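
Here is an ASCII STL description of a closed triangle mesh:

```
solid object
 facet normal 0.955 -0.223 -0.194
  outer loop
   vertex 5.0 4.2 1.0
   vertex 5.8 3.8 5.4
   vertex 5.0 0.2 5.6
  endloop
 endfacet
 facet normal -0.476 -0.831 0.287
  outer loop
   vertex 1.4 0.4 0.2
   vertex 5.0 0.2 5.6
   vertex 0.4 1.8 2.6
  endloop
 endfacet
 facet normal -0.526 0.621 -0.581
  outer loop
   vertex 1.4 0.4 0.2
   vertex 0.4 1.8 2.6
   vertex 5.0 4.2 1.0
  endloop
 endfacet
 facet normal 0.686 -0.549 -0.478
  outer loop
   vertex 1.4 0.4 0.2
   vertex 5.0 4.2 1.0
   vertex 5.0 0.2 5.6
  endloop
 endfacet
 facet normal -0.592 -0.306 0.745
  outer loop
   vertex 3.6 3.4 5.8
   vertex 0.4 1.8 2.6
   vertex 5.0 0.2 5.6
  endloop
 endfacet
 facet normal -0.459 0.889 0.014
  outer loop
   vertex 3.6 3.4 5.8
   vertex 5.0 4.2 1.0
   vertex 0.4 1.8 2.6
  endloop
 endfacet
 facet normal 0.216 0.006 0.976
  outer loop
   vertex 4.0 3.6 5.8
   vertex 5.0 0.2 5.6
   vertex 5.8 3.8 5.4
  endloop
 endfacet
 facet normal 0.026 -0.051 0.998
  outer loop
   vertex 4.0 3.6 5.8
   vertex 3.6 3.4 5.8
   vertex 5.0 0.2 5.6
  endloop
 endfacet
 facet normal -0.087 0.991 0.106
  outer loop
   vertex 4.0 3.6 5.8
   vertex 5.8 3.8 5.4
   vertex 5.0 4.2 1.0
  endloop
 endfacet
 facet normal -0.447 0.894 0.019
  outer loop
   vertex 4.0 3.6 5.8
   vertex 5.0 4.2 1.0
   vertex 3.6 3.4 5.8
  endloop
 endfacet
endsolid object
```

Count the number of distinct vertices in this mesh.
7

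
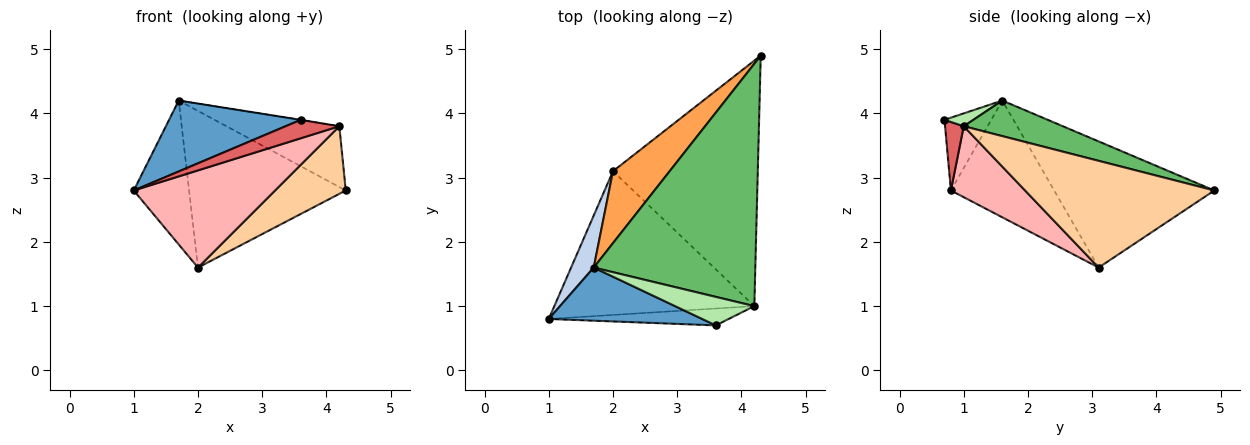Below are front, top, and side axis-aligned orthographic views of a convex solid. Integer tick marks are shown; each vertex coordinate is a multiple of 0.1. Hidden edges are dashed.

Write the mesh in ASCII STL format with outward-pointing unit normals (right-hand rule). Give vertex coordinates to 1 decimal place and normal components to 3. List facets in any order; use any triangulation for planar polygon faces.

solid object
 facet normal -0.274 -0.770 0.577
  outer loop
   vertex 1.7 1.6 4.2
   vertex 1.0 0.8 2.8
   vertex 3.6 0.7 3.9
  endloop
 endfacet
 facet normal -0.869 0.466 0.168
  outer loop
   vertex 2.0 3.1 1.6
   vertex 1.0 0.8 2.8
   vertex 1.7 1.6 4.2
  endloop
 endfacet
 facet normal -0.681 0.666 0.306
  outer loop
   vertex 2.0 3.1 1.6
   vertex 1.7 1.6 4.2
   vertex 4.3 4.9 2.8
  endloop
 endfacet
 facet normal 0.579 -0.216 -0.786
  outer loop
   vertex 4.2 1.0 3.8
   vertex 2.0 3.1 1.6
   vertex 4.3 4.9 2.8
  endloop
 endfacet
 facet normal 0.209 0.238 0.949
  outer loop
   vertex 4.2 1.0 3.8
   vertex 4.3 4.9 2.8
   vertex 1.7 1.6 4.2
  endloop
 endfacet
 facet normal 0.160 0.009 0.987
  outer loop
   vertex 4.2 1.0 3.8
   vertex 1.7 1.6 4.2
   vertex 3.6 0.7 3.9
  endloop
 endfacet
 facet normal 0.249 -0.715 -0.653
  outer loop
   vertex 4.2 1.0 3.8
   vertex 3.6 0.7 3.9
   vertex 1.0 0.8 2.8
  endloop
 endfacet
 facet normal 0.282 -0.537 -0.795
  outer loop
   vertex 4.2 1.0 3.8
   vertex 1.0 0.8 2.8
   vertex 2.0 3.1 1.6
  endloop
 endfacet
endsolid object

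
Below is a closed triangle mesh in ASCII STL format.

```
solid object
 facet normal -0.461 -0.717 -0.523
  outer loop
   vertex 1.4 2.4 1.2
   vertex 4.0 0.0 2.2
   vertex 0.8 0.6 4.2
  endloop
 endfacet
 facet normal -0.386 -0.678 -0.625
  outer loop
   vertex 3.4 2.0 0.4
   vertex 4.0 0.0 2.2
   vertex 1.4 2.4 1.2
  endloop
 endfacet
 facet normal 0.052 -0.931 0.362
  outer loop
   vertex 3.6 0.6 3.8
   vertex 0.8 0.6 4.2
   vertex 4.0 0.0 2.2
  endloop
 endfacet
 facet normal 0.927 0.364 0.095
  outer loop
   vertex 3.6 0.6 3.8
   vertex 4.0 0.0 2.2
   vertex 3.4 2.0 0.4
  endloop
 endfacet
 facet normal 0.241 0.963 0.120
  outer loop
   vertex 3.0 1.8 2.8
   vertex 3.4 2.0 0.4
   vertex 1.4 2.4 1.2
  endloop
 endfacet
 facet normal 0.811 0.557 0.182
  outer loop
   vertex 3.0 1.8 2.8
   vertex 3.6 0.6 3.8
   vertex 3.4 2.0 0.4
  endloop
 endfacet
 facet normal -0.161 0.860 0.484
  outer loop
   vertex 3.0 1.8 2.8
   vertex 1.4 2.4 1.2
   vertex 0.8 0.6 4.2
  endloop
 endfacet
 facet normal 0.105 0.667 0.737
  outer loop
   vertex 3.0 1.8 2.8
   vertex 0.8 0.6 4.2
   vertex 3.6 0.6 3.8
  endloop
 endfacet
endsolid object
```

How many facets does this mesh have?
8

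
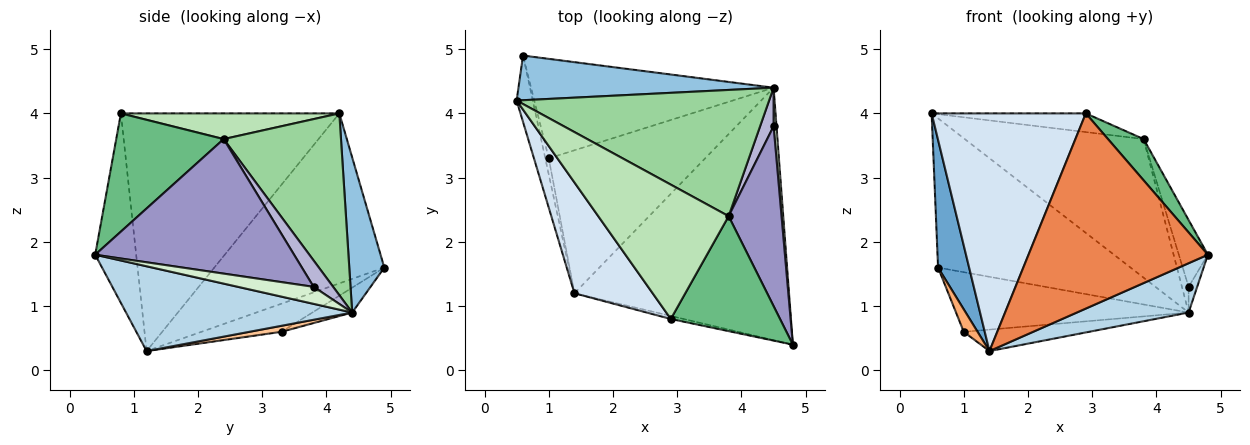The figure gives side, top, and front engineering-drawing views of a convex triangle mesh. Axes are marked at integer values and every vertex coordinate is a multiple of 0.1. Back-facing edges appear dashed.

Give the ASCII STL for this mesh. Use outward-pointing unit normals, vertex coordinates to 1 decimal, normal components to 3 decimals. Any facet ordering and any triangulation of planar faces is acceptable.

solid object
 facet normal -0.979 -0.179 -0.093
  outer loop
   vertex 0.6 4.9 1.6
   vertex 1.4 1.2 0.3
   vertex 0.5 4.2 4.0
  endloop
 endfacet
 facet normal 0.172 0.944 0.282
  outer loop
   vertex 4.5 4.4 0.9
   vertex 0.6 4.9 1.6
   vertex 0.5 4.2 4.0
  endloop
 endfacet
 facet normal 0.362 -0.179 -0.915
  outer loop
   vertex 4.5 4.4 0.9
   vertex 4.8 0.4 1.8
   vertex 1.4 1.2 0.3
  endloop
 endfacet
 facet normal -0.789 -0.557 0.260
  outer loop
   vertex 2.9 0.8 4.0
   vertex 0.5 4.2 4.0
   vertex 1.4 1.2 0.3
  endloop
 endfacet
 facet normal -0.223 -0.975 -0.015
  outer loop
   vertex 2.9 0.8 4.0
   vertex 1.4 1.2 0.3
   vertex 4.8 0.4 1.8
  endloop
 endfacet
 facet normal -0.978 -0.169 -0.121
  outer loop
   vertex 1.0 3.3 0.6
   vertex 1.4 1.2 0.3
   vertex 0.6 4.9 1.6
  endloop
 endfacet
 facet normal 0.038 0.148 -0.988
  outer loop
   vertex 1.0 3.3 0.6
   vertex 4.5 4.4 0.9
   vertex 1.4 1.2 0.3
  endloop
 endfacet
 facet normal -0.088 0.512 -0.854
  outer loop
   vertex 1.0 3.3 0.6
   vertex 0.6 4.9 1.6
   vertex 4.5 4.4 0.9
  endloop
 endfacet
 facet normal 0.714 -0.237 0.659
  outer loop
   vertex 3.8 2.4 3.6
   vertex 2.9 0.8 4.0
   vertex 4.8 0.4 1.8
  endloop
 endfacet
 facet normal 0.436 0.665 0.606
  outer loop
   vertex 3.8 2.4 3.6
   vertex 4.5 4.4 0.9
   vertex 0.5 4.2 4.0
  endloop
 endfacet
 facet normal 0.192 0.135 0.972
  outer loop
   vertex 3.8 2.4 3.6
   vertex 0.5 4.2 4.0
   vertex 2.9 0.8 4.0
  endloop
 endfacet
 facet normal 0.980 0.111 0.166
  outer loop
   vertex 4.5 3.8 1.3
   vertex 4.8 0.4 1.8
   vertex 4.5 4.4 0.9
  endloop
 endfacet
 facet normal 0.922 0.135 0.363
  outer loop
   vertex 4.5 3.8 1.3
   vertex 3.8 2.4 3.6
   vertex 4.8 0.4 1.8
  endloop
 endfacet
 facet normal 0.852 0.291 0.436
  outer loop
   vertex 4.5 3.8 1.3
   vertex 4.5 4.4 0.9
   vertex 3.8 2.4 3.6
  endloop
 endfacet
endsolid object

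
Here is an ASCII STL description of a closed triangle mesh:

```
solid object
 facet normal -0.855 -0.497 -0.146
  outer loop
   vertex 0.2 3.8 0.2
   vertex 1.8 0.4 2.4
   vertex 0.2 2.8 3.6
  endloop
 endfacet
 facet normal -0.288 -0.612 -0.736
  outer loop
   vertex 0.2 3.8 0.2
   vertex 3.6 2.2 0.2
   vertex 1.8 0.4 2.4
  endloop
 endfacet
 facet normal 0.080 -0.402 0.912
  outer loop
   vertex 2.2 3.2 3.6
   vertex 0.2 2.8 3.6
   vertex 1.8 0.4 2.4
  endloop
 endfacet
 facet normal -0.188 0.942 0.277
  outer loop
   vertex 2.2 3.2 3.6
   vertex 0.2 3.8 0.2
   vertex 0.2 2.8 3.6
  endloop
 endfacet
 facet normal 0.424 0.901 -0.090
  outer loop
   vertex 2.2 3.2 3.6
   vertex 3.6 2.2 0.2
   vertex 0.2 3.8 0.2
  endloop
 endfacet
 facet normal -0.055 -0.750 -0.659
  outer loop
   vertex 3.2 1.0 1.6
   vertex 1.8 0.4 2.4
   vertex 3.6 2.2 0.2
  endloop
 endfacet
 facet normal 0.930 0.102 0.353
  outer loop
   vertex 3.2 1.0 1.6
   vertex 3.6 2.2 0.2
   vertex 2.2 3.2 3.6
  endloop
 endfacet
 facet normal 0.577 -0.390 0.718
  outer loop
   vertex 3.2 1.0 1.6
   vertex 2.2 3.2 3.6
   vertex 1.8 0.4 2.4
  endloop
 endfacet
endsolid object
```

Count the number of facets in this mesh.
8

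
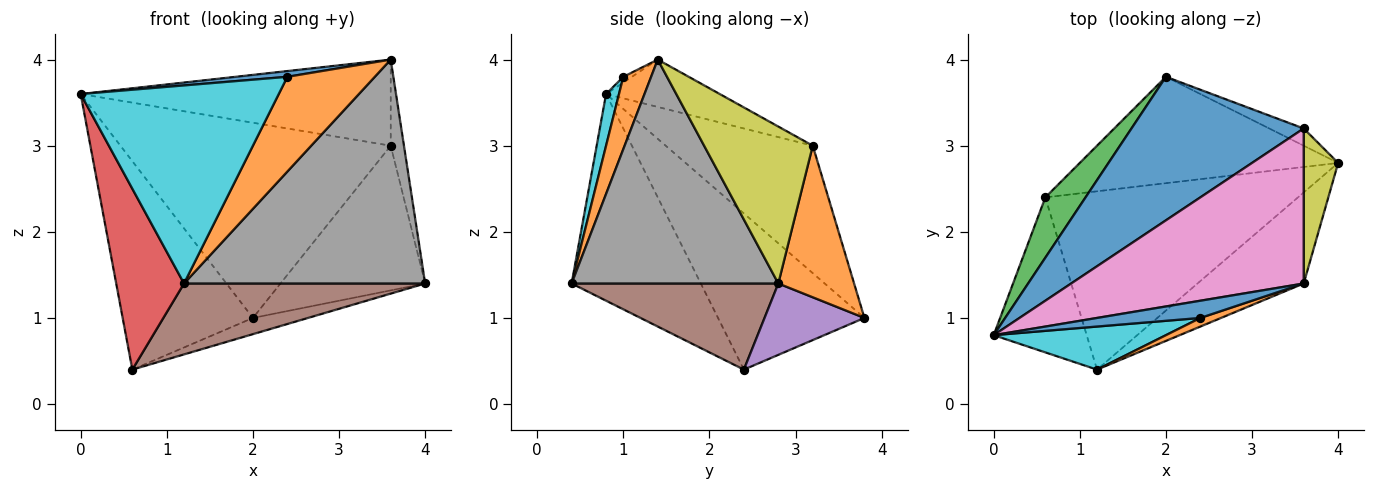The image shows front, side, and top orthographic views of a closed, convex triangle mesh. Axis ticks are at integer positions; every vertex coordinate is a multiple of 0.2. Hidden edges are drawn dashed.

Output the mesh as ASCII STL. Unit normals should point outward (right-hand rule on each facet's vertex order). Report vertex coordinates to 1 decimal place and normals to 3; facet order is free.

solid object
 facet normal -0.401 0.738 0.543
  outer loop
   vertex 3.6 3.2 3.0
   vertex 2.0 3.8 1.0
   vertex 0.0 0.8 3.6
  endloop
 endfacet
 facet normal 0.461 0.881 -0.105
  outer loop
   vertex 3.6 3.2 3.0
   vertex 4.0 2.8 1.4
   vertex 2.0 3.8 1.0
  endloop
 endfacet
 facet normal -0.734 0.653 0.189
  outer loop
   vertex 0.6 2.4 0.4
   vertex 0.0 0.8 3.6
   vertex 2.0 3.8 1.0
  endloop
 endfacet
 facet normal -0.823 -0.432 -0.370
  outer loop
   vertex 0.6 2.4 0.4
   vertex 1.2 0.4 1.4
   vertex 0.0 0.8 3.6
  endloop
 endfacet
 facet normal 0.263 0.145 -0.954
  outer loop
   vertex 0.6 2.4 0.4
   vertex 2.0 3.8 1.0
   vertex 4.0 2.8 1.4
  endloop
 endfacet
 facet normal 0.302 -0.352 -0.886
  outer loop
   vertex 0.6 2.4 0.4
   vertex 4.0 2.8 1.4
   vertex 1.2 0.4 1.4
  endloop
 endfacet
 facet normal -0.175 0.478 0.861
  outer loop
   vertex 3.6 1.4 4.0
   vertex 3.6 3.2 3.0
   vertex 0.0 0.8 3.6
  endloop
 endfacet
 facet normal 0.622 -0.725 -0.295
  outer loop
   vertex 3.6 1.4 4.0
   vertex 1.2 0.4 1.4
   vertex 4.0 2.8 1.4
  endloop
 endfacet
 facet normal 0.970 0.118 0.213
  outer loop
   vertex 3.6 1.4 4.0
   vertex 4.0 2.8 1.4
   vertex 3.6 3.2 3.0
  endloop
 endfacet
 facet normal 0.064 -0.975 0.212
  outer loop
   vertex 2.4 1.0 3.8
   vertex 0.0 0.8 3.6
   vertex 1.2 0.4 1.4
  endloop
 endfacet
 facet normal -0.053 -0.316 0.947
  outer loop
   vertex 2.4 1.0 3.8
   vertex 3.6 1.4 4.0
   vertex 0.0 0.8 3.6
  endloop
 endfacet
 facet normal 0.302 -0.949 0.086
  outer loop
   vertex 2.4 1.0 3.8
   vertex 1.2 0.4 1.4
   vertex 3.6 1.4 4.0
  endloop
 endfacet
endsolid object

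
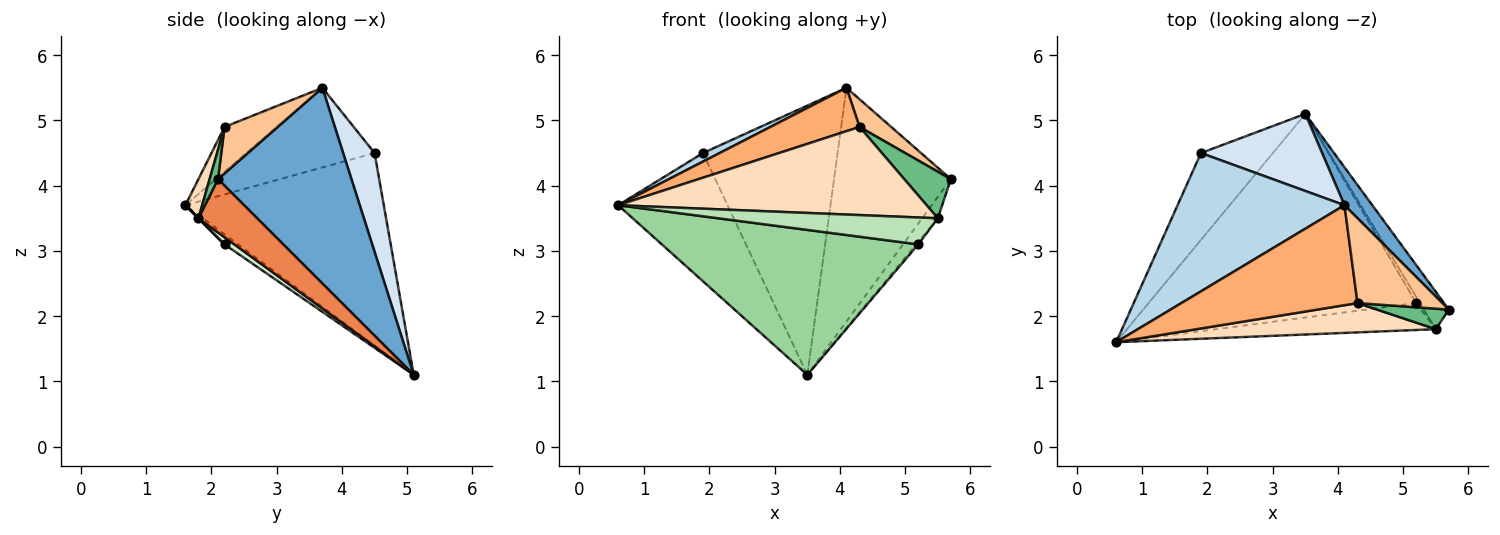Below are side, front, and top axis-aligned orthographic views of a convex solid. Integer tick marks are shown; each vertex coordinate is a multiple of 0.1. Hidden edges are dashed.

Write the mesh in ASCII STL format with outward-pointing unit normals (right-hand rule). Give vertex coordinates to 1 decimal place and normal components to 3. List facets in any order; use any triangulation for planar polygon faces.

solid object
 facet normal 0.748 0.655 0.106
  outer loop
   vertex 4.1 3.7 5.5
   vertex 5.7 2.1 4.1
   vertex 3.5 5.1 1.1
  endloop
 endfacet
 facet normal -0.832 0.459 -0.311
  outer loop
   vertex 1.9 4.5 4.5
   vertex 3.5 5.1 1.1
   vertex 0.6 1.6 3.7
  endloop
 endfacet
 facet normal -0.430 -0.056 0.901
  outer loop
   vertex 1.9 4.5 4.5
   vertex 0.6 1.6 3.7
   vertex 4.1 3.7 5.5
  endloop
 endfacet
 facet normal 0.219 0.938 0.269
  outer loop
   vertex 1.9 4.5 4.5
   vertex 4.1 3.7 5.5
   vertex 3.5 5.1 1.1
  endloop
 endfacet
 facet normal 0.881 0.235 -0.411
  outer loop
   vertex 5.5 1.8 3.5
   vertex 3.5 5.1 1.1
   vertex 5.7 2.1 4.1
  endloop
 endfacet
 facet normal -0.227 -0.388 0.893
  outer loop
   vertex 4.3 2.2 4.9
   vertex 4.1 3.7 5.5
   vertex 0.6 1.6 3.7
  endloop
 endfacet
 facet normal 0.462 -0.276 0.843
  outer loop
   vertex 4.3 2.2 4.9
   vertex 5.7 2.1 4.1
   vertex 4.1 3.7 5.5
  endloop
 endfacet
 facet normal 0.052 -0.948 0.315
  outer loop
   vertex 4.3 2.2 4.9
   vertex 0.6 1.6 3.7
   vertex 5.5 1.8 3.5
  endloop
 endfacet
 facet normal 0.163 -0.903 0.397
  outer loop
   vertex 4.3 2.2 4.9
   vertex 5.5 1.8 3.5
   vertex 5.7 2.1 4.1
  endloop
 endfacet
 facet normal -0.031 -0.580 -0.814
  outer loop
   vertex 5.2 2.2 3.1
   vertex 0.6 1.6 3.7
   vertex 3.5 5.1 1.1
  endloop
 endfacet
 facet normal 0.000 -0.707 -0.707
  outer loop
   vertex 5.2 2.2 3.1
   vertex 5.5 1.8 3.5
   vertex 0.6 1.6 3.7
  endloop
 endfacet
 facet normal 0.868 0.193 -0.458
  outer loop
   vertex 5.2 2.2 3.1
   vertex 3.5 5.1 1.1
   vertex 5.5 1.8 3.5
  endloop
 endfacet
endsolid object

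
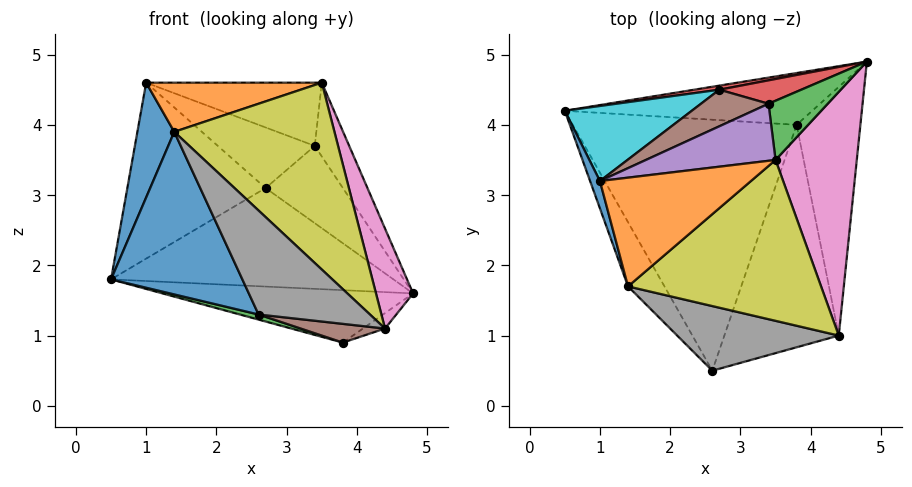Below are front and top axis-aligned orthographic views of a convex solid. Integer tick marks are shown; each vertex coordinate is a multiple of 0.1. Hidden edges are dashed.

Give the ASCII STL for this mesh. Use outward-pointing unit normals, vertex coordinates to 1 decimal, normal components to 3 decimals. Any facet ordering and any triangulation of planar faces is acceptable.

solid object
 facet normal -0.865 -0.466 -0.184
  outer loop
   vertex 1.4 1.7 3.9
   vertex 0.5 4.2 1.8
   vertex 2.6 0.5 1.3
  endloop
 endfacet
 facet normal -0.147 0.704 -0.695
  outer loop
   vertex 3.8 4.0 0.9
   vertex 0.5 4.2 1.8
   vertex 4.8 4.9 1.6
  endloop
 endfacet
 facet normal -0.264 -0.020 -0.964
  outer loop
   vertex 3.8 4.0 0.9
   vertex 2.6 0.5 1.3
   vertex 0.5 4.2 1.8
  endloop
 endfacet
 facet normal -0.159 0.986 0.041
  outer loop
   vertex 2.7 4.5 3.1
   vertex 4.8 4.9 1.6
   vertex 0.5 4.2 1.8
  endloop
 endfacet
 facet normal 0.541 0.052 -0.840
  outer loop
   vertex 4.4 1.0 1.1
   vertex 3.8 4.0 0.9
   vertex 4.8 4.9 1.6
  endloop
 endfacet
 facet normal -0.087 -0.084 -0.993
  outer loop
   vertex 4.4 1.0 1.1
   vertex 2.6 0.5 1.3
   vertex 3.8 4.0 0.9
  endloop
 endfacet
 facet normal 0.931 -0.139 0.338
  outer loop
   vertex 4.4 1.0 1.1
   vertex 4.8 4.9 1.6
   vertex 3.5 3.5 4.6
  endloop
 endfacet
 facet normal 0.283 -0.815 0.506
  outer loop
   vertex 4.4 1.0 1.1
   vertex 1.4 1.7 3.9
   vertex 2.6 0.5 1.3
  endloop
 endfacet
 facet normal 0.397 -0.696 0.599
  outer loop
   vertex 4.4 1.0 1.1
   vertex 3.5 3.5 4.6
   vertex 1.4 1.7 3.9
  endloop
 endfacet
 facet normal -0.336 0.866 0.369
  outer loop
   vertex 1.0 3.2 4.6
   vertex 2.7 4.5 3.1
   vertex 0.5 4.2 1.8
  endloop
 endfacet
 facet normal -0.956 -0.287 0.068
  outer loop
   vertex 1.0 3.2 4.6
   vertex 0.5 4.2 1.8
   vertex 1.4 1.7 3.9
  endloop
 endfacet
 facet normal 0.049 -0.412 0.910
  outer loop
   vertex 1.0 3.2 4.6
   vertex 1.4 1.7 3.9
   vertex 3.5 3.5 4.6
  endloop
 endfacet
 facet normal 0.517 0.667 0.536
  outer loop
   vertex 3.4 4.3 3.7
   vertex 3.5 3.5 4.6
   vertex 4.8 4.9 1.6
  endloop
 endfacet
 facet normal 0.025 0.957 0.290
  outer loop
   vertex 3.4 4.3 3.7
   vertex 4.8 4.9 1.6
   vertex 2.7 4.5 3.1
  endloop
 endfacet
 facet normal -0.089 0.740 0.667
  outer loop
   vertex 3.4 4.3 3.7
   vertex 1.0 3.2 4.6
   vertex 3.5 3.5 4.6
  endloop
 endfacet
 facet normal -0.195 0.840 0.507
  outer loop
   vertex 3.4 4.3 3.7
   vertex 2.7 4.5 3.1
   vertex 1.0 3.2 4.6
  endloop
 endfacet
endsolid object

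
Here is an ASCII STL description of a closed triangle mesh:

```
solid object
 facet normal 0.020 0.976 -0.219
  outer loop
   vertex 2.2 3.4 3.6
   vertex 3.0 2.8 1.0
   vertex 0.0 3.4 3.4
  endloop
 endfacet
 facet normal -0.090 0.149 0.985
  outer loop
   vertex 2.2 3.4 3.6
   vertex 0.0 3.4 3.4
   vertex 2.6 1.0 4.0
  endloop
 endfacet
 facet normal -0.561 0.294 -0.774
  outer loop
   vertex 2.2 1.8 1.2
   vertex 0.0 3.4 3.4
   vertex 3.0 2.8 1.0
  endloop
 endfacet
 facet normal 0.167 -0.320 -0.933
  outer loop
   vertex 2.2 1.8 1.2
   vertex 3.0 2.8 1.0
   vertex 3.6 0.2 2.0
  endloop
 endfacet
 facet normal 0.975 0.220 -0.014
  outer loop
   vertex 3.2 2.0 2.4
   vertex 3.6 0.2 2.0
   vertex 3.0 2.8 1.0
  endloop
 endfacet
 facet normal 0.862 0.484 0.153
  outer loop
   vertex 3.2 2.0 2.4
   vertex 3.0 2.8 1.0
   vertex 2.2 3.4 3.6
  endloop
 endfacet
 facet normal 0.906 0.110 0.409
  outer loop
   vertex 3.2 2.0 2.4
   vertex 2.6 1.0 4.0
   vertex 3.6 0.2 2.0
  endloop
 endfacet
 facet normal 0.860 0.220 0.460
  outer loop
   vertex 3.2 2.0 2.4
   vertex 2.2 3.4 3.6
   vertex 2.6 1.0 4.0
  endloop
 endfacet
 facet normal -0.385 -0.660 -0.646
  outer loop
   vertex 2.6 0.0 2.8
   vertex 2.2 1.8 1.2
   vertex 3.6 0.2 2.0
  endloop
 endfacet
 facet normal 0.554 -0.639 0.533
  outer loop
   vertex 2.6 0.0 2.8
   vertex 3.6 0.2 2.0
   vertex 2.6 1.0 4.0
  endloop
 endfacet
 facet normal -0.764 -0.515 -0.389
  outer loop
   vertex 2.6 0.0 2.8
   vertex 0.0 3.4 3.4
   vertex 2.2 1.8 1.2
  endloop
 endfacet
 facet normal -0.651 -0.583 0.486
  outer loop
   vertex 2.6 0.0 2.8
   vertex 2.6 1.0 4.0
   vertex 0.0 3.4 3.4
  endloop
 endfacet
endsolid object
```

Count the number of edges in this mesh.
18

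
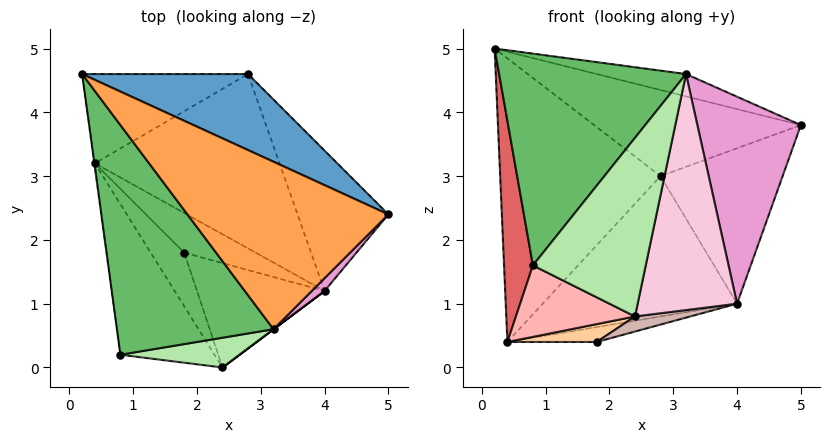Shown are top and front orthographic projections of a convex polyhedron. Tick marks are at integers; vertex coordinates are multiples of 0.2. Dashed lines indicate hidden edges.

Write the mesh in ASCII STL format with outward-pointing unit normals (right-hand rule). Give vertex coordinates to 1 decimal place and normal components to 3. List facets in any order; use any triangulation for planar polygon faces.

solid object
 facet normal 0.454 0.668 0.590
  outer loop
   vertex 2.8 4.6 3.0
   vertex 0.2 4.6 5.0
   vertex 5.0 2.4 3.8
  endloop
 endfacet
 facet normal -0.225 0.929 -0.293
  outer loop
   vertex 0.4 3.2 0.4
   vertex 0.2 4.6 5.0
   vertex 2.8 4.6 3.0
  endloop
 endfacet
 facet normal 0.295 0.126 0.947
  outer loop
   vertex 3.2 0.6 4.6
   vertex 5.0 2.4 3.8
   vertex 0.2 4.6 5.0
  endloop
 endfacet
 facet normal -0.302 -0.302 -0.905
  outer loop
   vertex 1.8 1.8 0.4
   vertex 2.4 0.0 0.8
   vertex 0.4 3.2 0.4
  endloop
 endfacet
 facet normal -0.627 -0.528 0.572
  outer loop
   vertex 0.8 0.2 1.6
   vertex 3.2 0.6 4.6
   vertex 0.2 4.6 5.0
  endloop
 endfacet
 facet normal -0.041 -0.986 0.164
  outer loop
   vertex 0.8 0.2 1.6
   vertex 2.4 0.0 0.8
   vertex 3.2 0.6 4.6
  endloop
 endfacet
 facet normal -0.991 -0.133 -0.003
  outer loop
   vertex 0.8 0.2 1.6
   vertex 0.2 4.6 5.0
   vertex 0.4 3.2 0.4
  endloop
 endfacet
 facet normal -0.451 -0.383 -0.806
  outer loop
   vertex 0.8 0.2 1.6
   vertex 0.4 3.2 0.4
   vertex 2.4 0.0 0.8
  endloop
 endfacet
 facet normal 0.431 0.566 -0.703
  outer loop
   vertex 4.0 1.2 1.0
   vertex 0.4 3.2 0.4
   vertex 2.8 4.6 3.0
  endloop
 endfacet
 facet normal 0.331 0.331 -0.883
  outer loop
   vertex 4.0 1.2 1.0
   vertex 1.8 1.8 0.4
   vertex 0.4 3.2 0.4
  endloop
 endfacet
 facet normal 0.702 0.529 -0.477
  outer loop
   vertex 4.0 1.2 1.0
   vertex 2.8 4.6 3.0
   vertex 5.0 2.4 3.8
  endloop
 endfacet
 facet normal 0.225 -0.139 -0.964
  outer loop
   vertex 4.0 1.2 1.0
   vertex 2.4 0.0 0.8
   vertex 1.8 1.8 0.4
  endloop
 endfacet
 facet normal 0.716 -0.697 0.043
  outer loop
   vertex 4.0 1.2 1.0
   vertex 5.0 2.4 3.8
   vertex 3.2 0.6 4.6
  endloop
 endfacet
 facet normal 0.600 -0.800 0.000
  outer loop
   vertex 4.0 1.2 1.0
   vertex 3.2 0.6 4.6
   vertex 2.4 0.0 0.8
  endloop
 endfacet
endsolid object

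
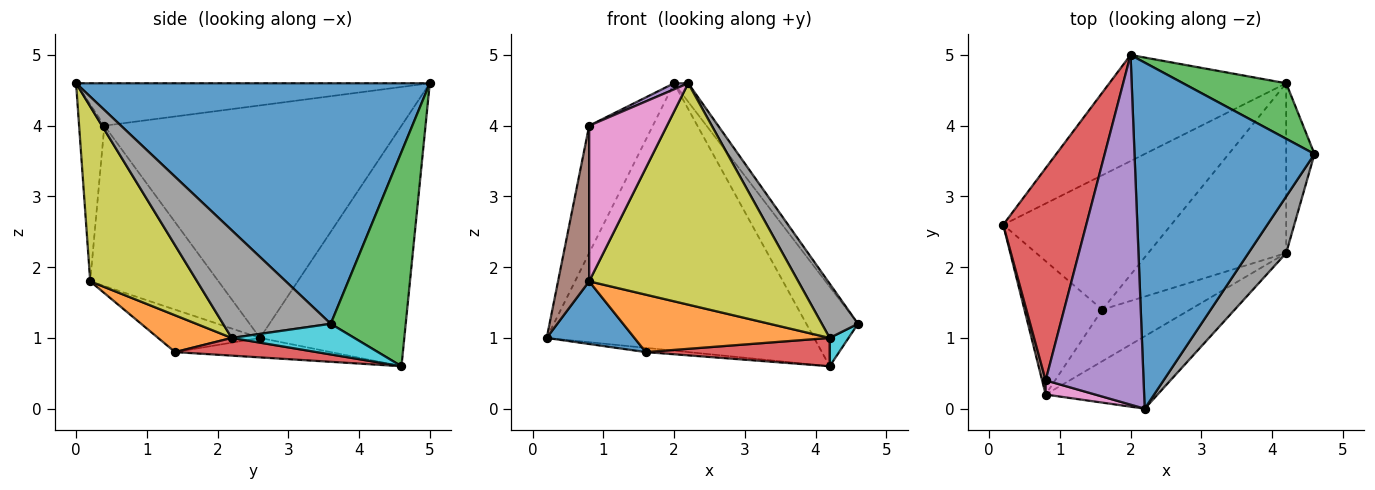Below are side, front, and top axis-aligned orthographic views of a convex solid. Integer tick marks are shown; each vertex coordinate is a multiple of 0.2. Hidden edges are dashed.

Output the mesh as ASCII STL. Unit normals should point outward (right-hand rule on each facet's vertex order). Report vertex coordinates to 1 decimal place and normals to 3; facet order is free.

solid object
 facet normal 0.800 0.032 0.599
  outer loop
   vertex 2.0 5.0 4.6
   vertex 2.2 0.0 4.6
   vertex 4.6 3.6 1.2
  endloop
 endfacet
 facet normal -0.448 0.831 -0.330
  outer loop
   vertex 4.2 4.6 0.6
   vertex 0.2 2.6 1.0
   vertex 2.0 5.0 4.6
  endloop
 endfacet
 facet normal 0.766 0.527 0.368
  outer loop
   vertex 4.2 4.6 0.6
   vertex 2.0 5.0 4.6
   vertex 4.6 3.6 1.2
  endloop
 endfacet
 facet normal -0.923 0.198 0.330
  outer loop
   vertex 0.8 0.4 4.0
   vertex 2.0 5.0 4.6
   vertex 0.2 2.6 1.0
  endloop
 endfacet
 facet normal -0.398 -0.016 0.917
  outer loop
   vertex 0.8 0.4 4.0
   vertex 2.2 0.0 4.6
   vertex 2.0 5.0 4.6
  endloop
 endfacet
 facet normal -0.972 -0.236 0.021
  outer loop
   vertex 0.8 0.4 4.0
   vertex 0.2 2.6 1.0
   vertex 0.8 0.2 1.8
  endloop
 endfacet
 facet normal -0.308 -0.948 0.086
  outer loop
   vertex 0.8 0.4 4.0
   vertex 0.8 0.2 1.8
   vertex 2.2 0.0 4.6
  endloop
 endfacet
 facet normal 0.900 -0.302 0.315
  outer loop
   vertex 4.2 2.2 1.0
   vertex 4.6 3.6 1.2
   vertex 2.2 0.0 4.6
  endloop
 endfacet
 facet normal 0.437 -0.855 -0.280
  outer loop
   vertex 4.2 2.2 1.0
   vertex 2.2 0.0 4.6
   vertex 0.8 0.2 1.8
  endloop
 endfacet
 facet normal 0.730 -0.112 -0.674
  outer loop
   vertex 4.2 2.2 1.0
   vertex 4.2 4.6 0.6
   vertex 4.6 3.6 1.2
  endloop
 endfacet
 facet normal -0.443 -0.381 -0.812
  outer loop
   vertex 1.6 1.4 0.8
   vertex 0.8 0.2 1.8
   vertex 0.2 2.6 1.0
  endloop
 endfacet
 facet normal 0.270 -0.716 -0.644
  outer loop
   vertex 1.6 1.4 0.8
   vertex 4.2 2.2 1.0
   vertex 0.8 0.2 1.8
  endloop
 endfacet
 facet normal -0.115 0.031 -0.993
  outer loop
   vertex 1.6 1.4 0.8
   vertex 0.2 2.6 1.0
   vertex 4.2 4.6 0.6
  endloop
 endfacet
 facet normal 0.125 -0.163 -0.979
  outer loop
   vertex 1.6 1.4 0.8
   vertex 4.2 4.6 0.6
   vertex 4.2 2.2 1.0
  endloop
 endfacet
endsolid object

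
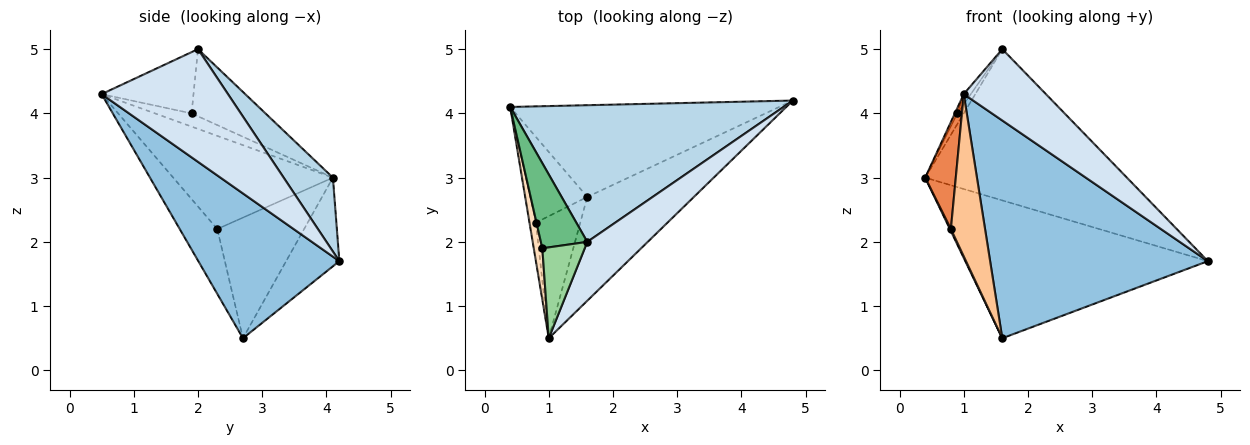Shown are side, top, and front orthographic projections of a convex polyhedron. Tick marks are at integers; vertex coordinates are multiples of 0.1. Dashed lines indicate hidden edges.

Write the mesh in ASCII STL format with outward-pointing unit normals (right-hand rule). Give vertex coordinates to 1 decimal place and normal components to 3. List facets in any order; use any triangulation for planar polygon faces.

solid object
 facet normal -0.180 0.819 -0.545
  outer loop
   vertex 1.6 2.7 0.5
   vertex 0.4 4.1 3.0
   vertex 4.8 4.2 1.7
  endloop
 endfacet
 facet normal 0.505 -0.779 -0.372
  outer loop
   vertex 1.6 2.7 0.5
   vertex 4.8 4.2 1.7
   vertex 1.0 0.5 4.3
  endloop
 endfacet
 facet normal 0.178 0.730 0.660
  outer loop
   vertex 1.6 2.0 5.0
   vertex 4.8 4.2 1.7
   vertex 0.4 4.1 3.0
  endloop
 endfacet
 facet normal 0.765 -0.497 0.410
  outer loop
   vertex 1.6 2.0 5.0
   vertex 1.0 0.5 4.3
   vertex 4.8 4.2 1.7
  endloop
 endfacet
 facet normal -0.980 -0.188 -0.068
  outer loop
   vertex 0.8 2.3 2.2
   vertex 1.0 0.5 4.3
   vertex 0.4 4.1 3.0
  endloop
 endfacet
 facet normal -0.904 -0.011 -0.428
  outer loop
   vertex 0.8 2.3 2.2
   vertex 0.4 4.1 3.0
   vertex 1.6 2.7 0.5
  endloop
 endfacet
 facet normal -0.660 -0.600 -0.452
  outer loop
   vertex 0.8 2.3 2.2
   vertex 1.6 2.7 0.5
   vertex 1.0 0.5 4.3
  endloop
 endfacet
 facet normal -0.838 0.057 0.543
  outer loop
   vertex 0.9 1.9 4.0
   vertex 0.4 4.1 3.0
   vertex 1.0 0.5 4.3
  endloop
 endfacet
 facet normal -0.820 0.071 0.567
  outer loop
   vertex 0.9 1.9 4.0
   vertex 1.6 2.0 5.0
   vertex 0.4 4.1 3.0
  endloop
 endfacet
 facet normal -0.821 0.063 0.568
  outer loop
   vertex 0.9 1.9 4.0
   vertex 1.0 0.5 4.3
   vertex 1.6 2.0 5.0
  endloop
 endfacet
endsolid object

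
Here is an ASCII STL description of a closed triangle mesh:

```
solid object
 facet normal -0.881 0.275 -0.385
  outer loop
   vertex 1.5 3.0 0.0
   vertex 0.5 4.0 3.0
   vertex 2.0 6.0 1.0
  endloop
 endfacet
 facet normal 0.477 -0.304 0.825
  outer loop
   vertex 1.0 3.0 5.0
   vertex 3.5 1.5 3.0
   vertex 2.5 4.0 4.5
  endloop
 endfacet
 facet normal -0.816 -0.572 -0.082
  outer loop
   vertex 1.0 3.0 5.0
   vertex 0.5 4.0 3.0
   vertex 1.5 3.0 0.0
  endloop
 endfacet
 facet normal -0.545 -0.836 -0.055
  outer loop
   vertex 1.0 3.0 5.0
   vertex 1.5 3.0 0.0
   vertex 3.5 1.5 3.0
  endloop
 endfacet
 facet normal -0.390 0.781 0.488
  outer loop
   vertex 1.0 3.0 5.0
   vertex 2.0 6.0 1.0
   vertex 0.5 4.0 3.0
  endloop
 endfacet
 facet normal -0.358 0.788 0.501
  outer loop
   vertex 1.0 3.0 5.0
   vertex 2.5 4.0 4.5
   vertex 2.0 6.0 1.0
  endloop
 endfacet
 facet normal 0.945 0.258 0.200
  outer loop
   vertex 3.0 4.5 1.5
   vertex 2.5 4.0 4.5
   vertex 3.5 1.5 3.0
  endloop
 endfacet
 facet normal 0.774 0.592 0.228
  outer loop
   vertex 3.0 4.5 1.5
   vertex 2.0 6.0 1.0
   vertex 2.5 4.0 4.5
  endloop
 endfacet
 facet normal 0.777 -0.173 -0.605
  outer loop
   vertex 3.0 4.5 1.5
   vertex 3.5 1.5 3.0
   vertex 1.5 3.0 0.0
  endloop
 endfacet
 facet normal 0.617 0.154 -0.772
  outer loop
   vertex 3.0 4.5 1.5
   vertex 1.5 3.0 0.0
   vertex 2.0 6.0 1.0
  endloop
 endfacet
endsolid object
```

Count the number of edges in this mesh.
15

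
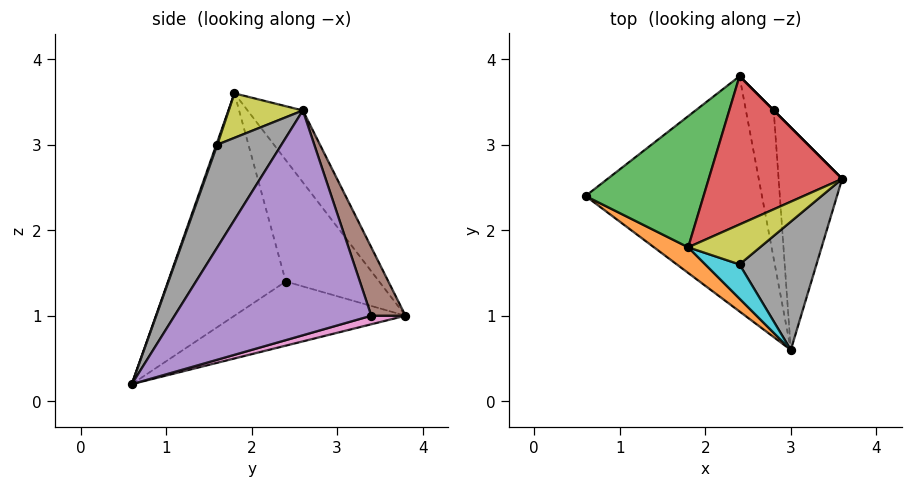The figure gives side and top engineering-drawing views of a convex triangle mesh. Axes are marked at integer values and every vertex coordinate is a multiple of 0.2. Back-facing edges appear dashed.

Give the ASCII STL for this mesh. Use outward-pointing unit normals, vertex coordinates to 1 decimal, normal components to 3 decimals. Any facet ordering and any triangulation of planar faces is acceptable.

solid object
 facet normal -0.337 0.168 -0.926
  outer loop
   vertex 2.4 3.8 1.0
   vertex 3.0 0.6 0.2
   vertex 0.6 2.4 1.4
  endloop
 endfacet
 facet normal -0.569 -0.817 0.088
  outer loop
   vertex 1.8 1.8 3.6
   vertex 0.6 2.4 1.4
   vertex 3.0 0.6 0.2
  endloop
 endfacet
 facet normal -0.477 0.746 0.464
  outer loop
   vertex 1.8 1.8 3.6
   vertex 2.4 3.8 1.0
   vertex 0.6 2.4 1.4
  endloop
 endfacet
 facet normal -0.291 0.790 0.540
  outer loop
   vertex 1.8 1.8 3.6
   vertex 3.6 2.6 3.4
   vertex 2.4 3.8 1.0
  endloop
 endfacet
 facet normal 0.952 0.145 -0.269
  outer loop
   vertex 2.8 3.4 1.0
   vertex 3.6 2.6 3.4
   vertex 3.0 0.6 0.2
  endloop
 endfacet
 facet normal 0.707 0.707 0.000
  outer loop
   vertex 2.8 3.4 1.0
   vertex 2.4 3.8 1.0
   vertex 3.6 2.6 3.4
  endloop
 endfacet
 facet normal 0.282 0.282 -0.917
  outer loop
   vertex 2.8 3.4 1.0
   vertex 3.0 0.6 0.2
   vertex 2.4 3.8 1.0
  endloop
 endfacet
 facet normal 0.512 -0.768 0.384
  outer loop
   vertex 2.4 1.6 3.0
   vertex 3.0 0.6 0.2
   vertex 3.6 2.6 3.4
  endloop
 endfacet
 facet normal 0.377 -0.697 0.610
  outer loop
   vertex 2.4 1.6 3.0
   vertex 3.6 2.6 3.4
   vertex 1.8 1.8 3.6
  endloop
 endfacet
 facet normal 0.028 -0.939 0.342
  outer loop
   vertex 2.4 1.6 3.0
   vertex 1.8 1.8 3.6
   vertex 3.0 0.6 0.2
  endloop
 endfacet
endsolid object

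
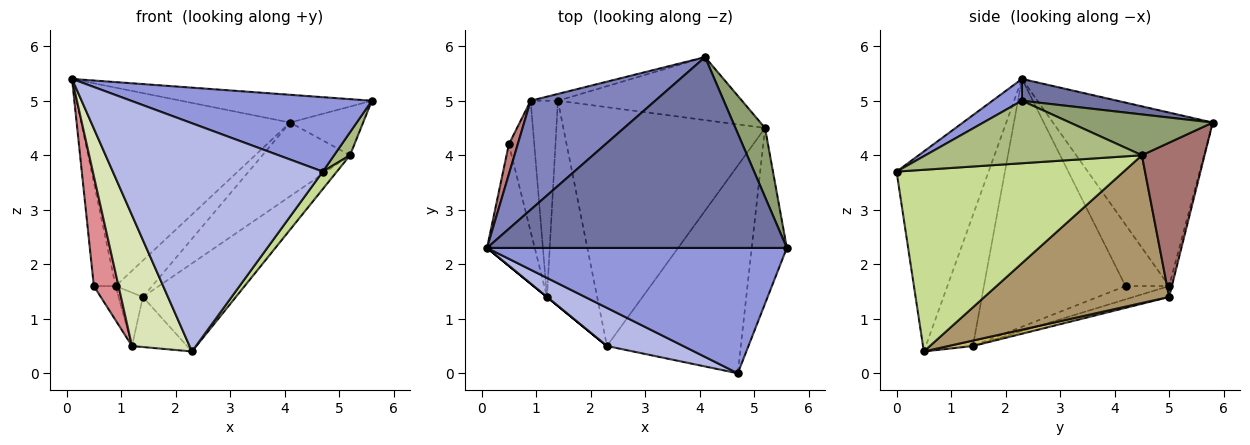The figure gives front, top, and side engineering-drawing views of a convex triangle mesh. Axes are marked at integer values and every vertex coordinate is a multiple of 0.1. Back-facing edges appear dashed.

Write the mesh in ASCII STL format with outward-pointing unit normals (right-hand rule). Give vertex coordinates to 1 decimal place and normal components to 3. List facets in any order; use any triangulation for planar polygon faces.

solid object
 facet normal 0.072 0.144 0.987
  outer loop
   vertex 4.1 5.8 4.6
   vertex 0.1 2.3 5.4
   vertex 5.6 2.3 5.0
  endloop
 endfacet
 facet normal -0.557 0.728 0.400
  outer loop
   vertex 0.9 5.0 1.6
   vertex 0.1 2.3 5.4
   vertex 4.1 5.8 4.6
  endloop
 endfacet
 facet normal 0.062 -0.509 0.858
  outer loop
   vertex 4.7 0.0 3.7
   vertex 5.6 2.3 5.0
   vertex 0.1 2.3 5.4
  endloop
 endfacet
 facet normal -0.397 -0.905 0.151
  outer loop
   vertex 4.7 0.0 3.7
   vertex 0.1 2.3 5.4
   vertex 2.3 0.5 0.4
  endloop
 endfacet
 facet normal 0.748 0.383 0.542
  outer loop
   vertex 5.2 4.5 4.0
   vertex 4.1 5.8 4.6
   vertex 5.6 2.3 5.0
  endloop
 endfacet
 facet normal 0.870 -0.064 -0.489
  outer loop
   vertex 5.2 4.5 4.0
   vertex 5.6 2.3 5.0
   vertex 4.7 0.0 3.7
  endloop
 endfacet
 facet normal 0.804 -0.050 -0.592
  outer loop
   vertex 5.2 4.5 4.0
   vertex 4.7 0.0 3.7
   vertex 2.3 0.5 0.4
  endloop
 endfacet
 facet normal -0.633 -0.774 0.000
  outer loop
   vertex 1.2 1.4 0.5
   vertex 2.3 0.5 0.4
   vertex 0.1 2.3 5.4
  endloop
 endfacet
 facet normal 0.567 0.285 -0.773
  outer loop
   vertex 1.4 5.0 1.4
   vertex 5.2 4.5 4.0
   vertex 2.3 0.5 0.4
  endloop
 endfacet
 facet normal 0.105 0.236 -0.966
  outer loop
   vertex 1.4 5.0 1.4
   vertex 2.3 0.5 0.4
   vertex 1.2 1.4 0.5
  endloop
 endfacet
 facet normal -0.360 0.245 -0.900
  outer loop
   vertex 1.4 5.0 1.4
   vertex 1.2 1.4 0.5
   vertex 0.9 5.0 1.6
  endloop
 endfacet
 facet normal -0.073 0.980 -0.183
  outer loop
   vertex 1.4 5.0 1.4
   vertex 0.9 5.0 1.6
   vertex 4.1 5.8 4.6
  endloop
 endfacet
 facet normal 0.478 0.668 -0.570
  outer loop
   vertex 1.4 5.0 1.4
   vertex 4.1 5.8 4.6
   vertex 5.2 4.5 4.0
  endloop
 endfacet
 facet normal -0.887 0.444 0.128
  outer loop
   vertex 0.5 4.2 1.6
   vertex 0.1 2.3 5.4
   vertex 0.9 5.0 1.6
  endloop
 endfacet
 facet normal -0.968 -0.169 -0.186
  outer loop
   vertex 0.5 4.2 1.6
   vertex 1.2 1.4 0.5
   vertex 0.1 2.3 5.4
  endloop
 endfacet
 facet normal -0.452 0.226 -0.863
  outer loop
   vertex 0.5 4.2 1.6
   vertex 0.9 5.0 1.6
   vertex 1.2 1.4 0.5
  endloop
 endfacet
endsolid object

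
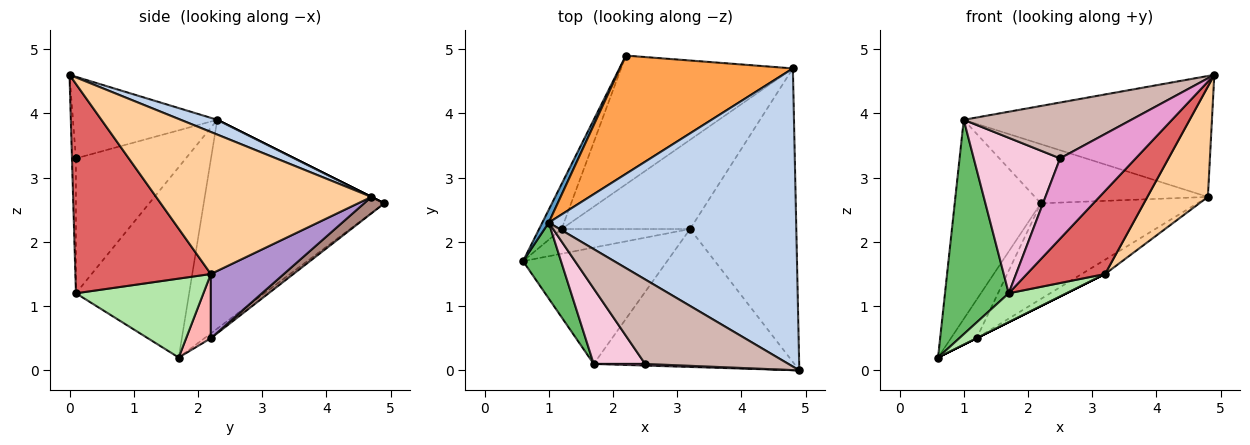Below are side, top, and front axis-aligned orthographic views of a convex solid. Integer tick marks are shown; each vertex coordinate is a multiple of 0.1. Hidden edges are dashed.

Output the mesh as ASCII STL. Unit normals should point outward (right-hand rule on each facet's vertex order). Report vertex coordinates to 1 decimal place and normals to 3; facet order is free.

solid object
 facet normal -0.902 0.430 0.028
  outer loop
   vertex 1.0 2.3 3.9
   vertex 2.2 4.9 2.6
   vertex 0.6 1.7 0.2
  endloop
 endfacet
 facet normal 0.055 0.375 0.925
  outer loop
   vertex 1.0 2.3 3.9
   vertex 4.9 0.0 4.6
   vertex 4.8 4.7 2.7
  endloop
 endfacet
 facet normal 0.000 0.447 0.894
  outer loop
   vertex 1.0 2.3 3.9
   vertex 4.8 4.7 2.7
   vertex 2.2 4.9 2.6
  endloop
 endfacet
 facet normal 0.781 -0.220 -0.584
  outer loop
   vertex 3.2 2.2 1.5
   vertex 4.8 4.7 2.7
   vertex 4.9 0.0 4.6
  endloop
 endfacet
 facet normal -0.859 -0.483 0.171
  outer loop
   vertex 1.7 0.1 1.2
   vertex 1.0 2.3 3.9
   vertex 0.6 1.7 0.2
  endloop
 endfacet
 facet normal 0.469 -0.213 -0.857
  outer loop
   vertex 1.7 0.1 1.2
   vertex 0.6 1.7 0.2
   vertex 3.2 2.2 1.5
  endloop
 endfacet
 facet normal 0.666 -0.385 -0.639
  outer loop
   vertex 1.7 0.1 1.2
   vertex 3.2 2.2 1.5
   vertex 4.9 0.0 4.6
  endloop
 endfacet
 facet normal 0.447 0.000 -0.894
  outer loop
   vertex 1.2 2.2 0.5
   vertex 3.2 2.2 1.5
   vertex 0.6 1.7 0.2
  endloop
 endfacet
 facet normal 0.443 0.142 -0.885
  outer loop
   vertex 1.2 2.2 0.5
   vertex 4.8 4.7 2.7
   vertex 3.2 2.2 1.5
  endloop
 endfacet
 facet normal -0.161 0.642 -0.749
  outer loop
   vertex 1.2 2.2 0.5
   vertex 0.6 1.7 0.2
   vertex 2.2 4.9 2.6
  endloop
 endfacet
 facet normal 0.077 0.594 -0.801
  outer loop
   vertex 1.2 2.2 0.5
   vertex 2.2 4.9 2.6
   vertex 4.8 4.7 2.7
  endloop
 endfacet
 facet normal -0.429 -0.498 0.754
  outer loop
   vertex 2.5 0.1 3.3
   vertex 4.9 0.0 4.6
   vertex 1.0 2.3 3.9
  endloop
 endfacet
 facet normal -0.052 -0.998 0.020
  outer loop
   vertex 2.5 0.1 3.3
   vertex 1.7 0.1 1.2
   vertex 4.9 0.0 4.6
  endloop
 endfacet
 facet normal -0.753 -0.592 0.287
  outer loop
   vertex 2.5 0.1 3.3
   vertex 1.0 2.3 3.9
   vertex 1.7 0.1 1.2
  endloop
 endfacet
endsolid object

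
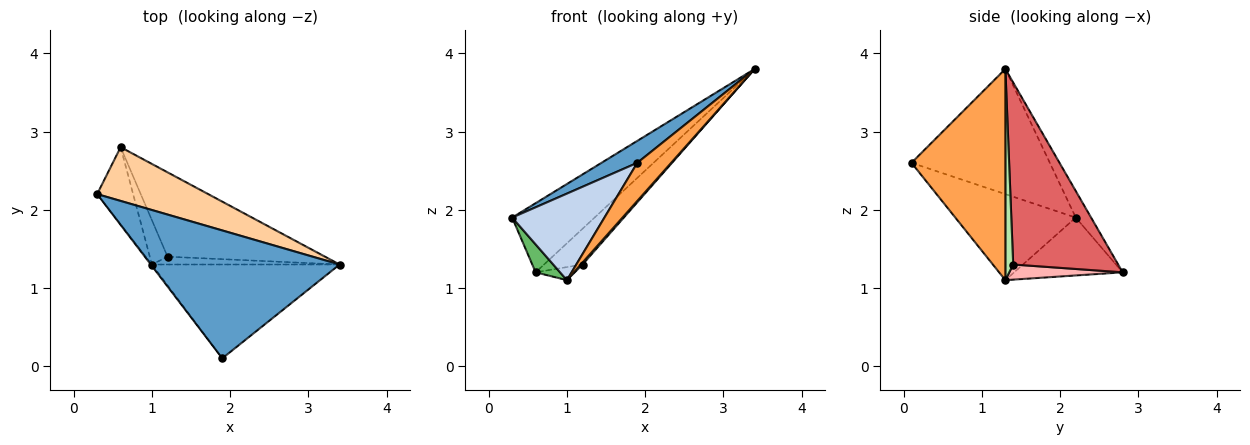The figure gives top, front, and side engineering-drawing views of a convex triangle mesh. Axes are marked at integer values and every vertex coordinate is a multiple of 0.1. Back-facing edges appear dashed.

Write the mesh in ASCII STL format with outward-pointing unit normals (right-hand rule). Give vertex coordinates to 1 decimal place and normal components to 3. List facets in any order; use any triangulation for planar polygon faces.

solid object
 facet normal -0.547 -0.142 0.825
  outer loop
   vertex 1.9 0.1 2.6
   vertex 3.4 1.3 3.8
   vertex 0.3 2.2 1.9
  endloop
 endfacet
 facet normal -0.794 -0.608 -0.010
  outer loop
   vertex 1.0 1.3 1.1
   vertex 1.9 0.1 2.6
   vertex 0.3 2.2 1.9
  endloop
 endfacet
 facet normal 0.722 -0.261 -0.641
  outer loop
   vertex 1.0 1.3 1.1
   vertex 3.4 1.3 3.8
   vertex 1.9 0.1 2.6
  endloop
 endfacet
 facet normal -0.145 0.781 0.607
  outer loop
   vertex 0.6 2.8 1.2
   vertex 0.3 2.2 1.9
   vertex 3.4 1.3 3.8
  endloop
 endfacet
 facet normal -0.834 -0.188 -0.519
  outer loop
   vertex 0.6 2.8 1.2
   vertex 1.0 1.3 1.1
   vertex 0.3 2.2 1.9
  endloop
 endfacet
 facet normal 0.737 -0.164 -0.655
  outer loop
   vertex 1.2 1.4 1.3
   vertex 3.4 1.3 3.8
   vertex 1.0 1.3 1.1
  endloop
 endfacet
 facet normal 0.729 0.267 -0.631
  outer loop
   vertex 1.2 1.4 1.3
   vertex 0.6 2.8 1.2
   vertex 3.4 1.3 3.8
  endloop
 endfacet
 facet normal 0.633 0.218 -0.742
  outer loop
   vertex 1.2 1.4 1.3
   vertex 1.0 1.3 1.1
   vertex 0.6 2.8 1.2
  endloop
 endfacet
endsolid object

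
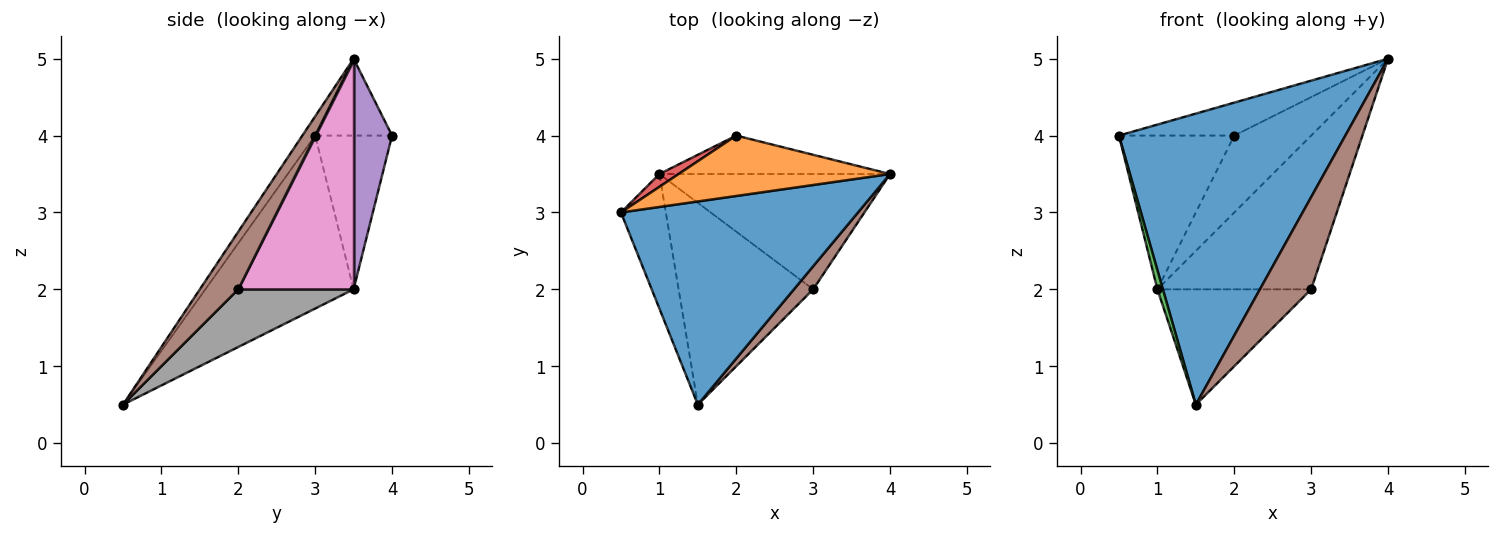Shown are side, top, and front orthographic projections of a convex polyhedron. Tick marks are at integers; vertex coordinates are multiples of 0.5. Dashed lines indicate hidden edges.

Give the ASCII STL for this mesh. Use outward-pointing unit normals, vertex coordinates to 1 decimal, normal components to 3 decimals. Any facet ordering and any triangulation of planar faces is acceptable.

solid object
 facet normal -0.046 -0.819 0.572
  outer loop
   vertex 1.5 0.5 0.5
   vertex 4.0 3.5 5.0
   vertex 0.5 3.0 4.0
  endloop
 endfacet
 facet normal -0.304 0.456 0.836
  outer loop
   vertex 2.0 4.0 4.0
   vertex 0.5 3.0 4.0
   vertex 4.0 3.5 5.0
  endloop
 endfacet
 facet normal -0.967 -0.036 -0.251
  outer loop
   vertex 1.0 3.5 2.0
   vertex 1.5 0.5 0.5
   vertex 0.5 3.0 4.0
  endloop
 endfacet
 facet normal -0.553 0.830 0.069
  outer loop
   vertex 1.0 3.5 2.0
   vertex 0.5 3.0 4.0
   vertex 2.0 4.0 4.0
  endloop
 endfacet
 facet normal 0.408 0.816 -0.408
  outer loop
   vertex 1.0 3.5 2.0
   vertex 2.0 4.0 4.0
   vertex 4.0 3.5 5.0
  endloop
 endfacet
 facet normal 0.588 -0.784 0.196
  outer loop
   vertex 3.0 2.0 2.0
   vertex 4.0 3.5 5.0
   vertex 1.5 0.5 0.5
  endloop
 endfacet
 facet normal 0.514 0.686 -0.514
  outer loop
   vertex 3.0 2.0 2.0
   vertex 1.0 3.5 2.0
   vertex 4.0 3.5 5.0
  endloop
 endfacet
 facet normal 0.349 0.465 -0.814
  outer loop
   vertex 3.0 2.0 2.0
   vertex 1.5 0.5 0.5
   vertex 1.0 3.5 2.0
  endloop
 endfacet
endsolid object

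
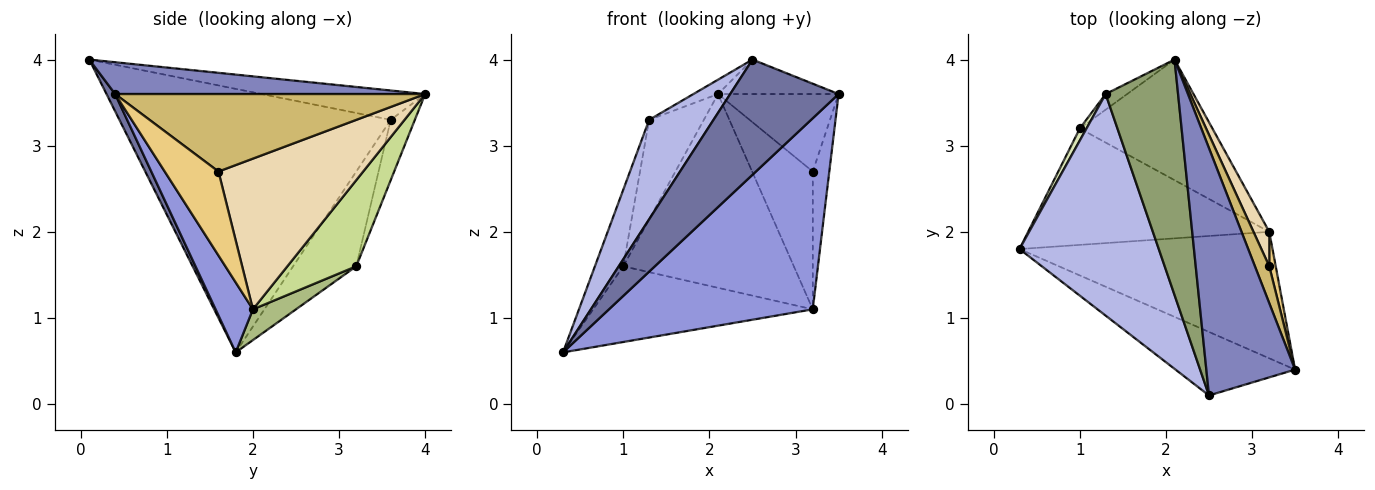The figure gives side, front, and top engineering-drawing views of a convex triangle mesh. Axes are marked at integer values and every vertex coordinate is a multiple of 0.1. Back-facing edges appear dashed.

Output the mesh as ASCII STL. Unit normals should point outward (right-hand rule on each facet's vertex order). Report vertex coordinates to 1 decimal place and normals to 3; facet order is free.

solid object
 facet normal 0.069 -0.874 -0.482
  outer loop
   vertex 2.5 0.1 4.0
   vertex 0.3 1.8 0.6
   vertex 3.5 0.4 3.6
  endloop
 endfacet
 facet normal 0.334 0.130 0.933
  outer loop
   vertex 2.5 0.1 4.0
   vertex 3.5 0.4 3.6
   vertex 2.1 4.0 3.6
  endloop
 endfacet
 facet normal 0.151 -0.824 -0.546
  outer loop
   vertex 3.2 2.0 1.1
   vertex 3.5 0.4 3.6
   vertex 0.3 1.8 0.6
  endloop
 endfacet
 facet normal -0.865 -0.205 0.457
  outer loop
   vertex 1.3 3.6 3.3
   vertex 0.3 1.8 0.6
   vertex 2.5 0.1 4.0
  endloop
 endfacet
 facet normal -0.375 0.056 0.925
  outer loop
   vertex 1.3 3.6 3.3
   vertex 2.5 0.1 4.0
   vertex 2.1 4.0 3.6
  endloop
 endfacet
 facet normal 0.106 0.542 -0.833
  outer loop
   vertex 1.0 3.2 1.6
   vertex 3.2 2.0 1.1
   vertex 0.3 1.8 0.6
  endloop
 endfacet
 facet normal 0.324 0.803 -0.500
  outer loop
   vertex 1.0 3.2 1.6
   vertex 2.1 4.0 3.6
   vertex 3.2 2.0 1.1
  endloop
 endfacet
 facet normal -0.910 0.409 0.064
  outer loop
   vertex 1.0 3.2 1.6
   vertex 0.3 1.8 0.6
   vertex 1.3 3.6 3.3
  endloop
 endfacet
 facet normal -0.399 0.906 -0.143
  outer loop
   vertex 1.0 3.2 1.6
   vertex 1.3 3.6 3.3
   vertex 2.1 4.0 3.6
  endloop
 endfacet
 facet normal 0.918 0.357 0.170
  outer loop
   vertex 3.2 1.6 2.7
   vertex 2.1 4.0 3.6
   vertex 3.5 0.4 3.6
  endloop
 endfacet
 facet normal 0.953 0.293 0.073
  outer loop
   vertex 3.2 1.6 2.7
   vertex 3.5 0.4 3.6
   vertex 3.2 2.0 1.1
  endloop
 endfacet
 facet normal 0.918 0.385 0.096
  outer loop
   vertex 3.2 1.6 2.7
   vertex 3.2 2.0 1.1
   vertex 2.1 4.0 3.6
  endloop
 endfacet
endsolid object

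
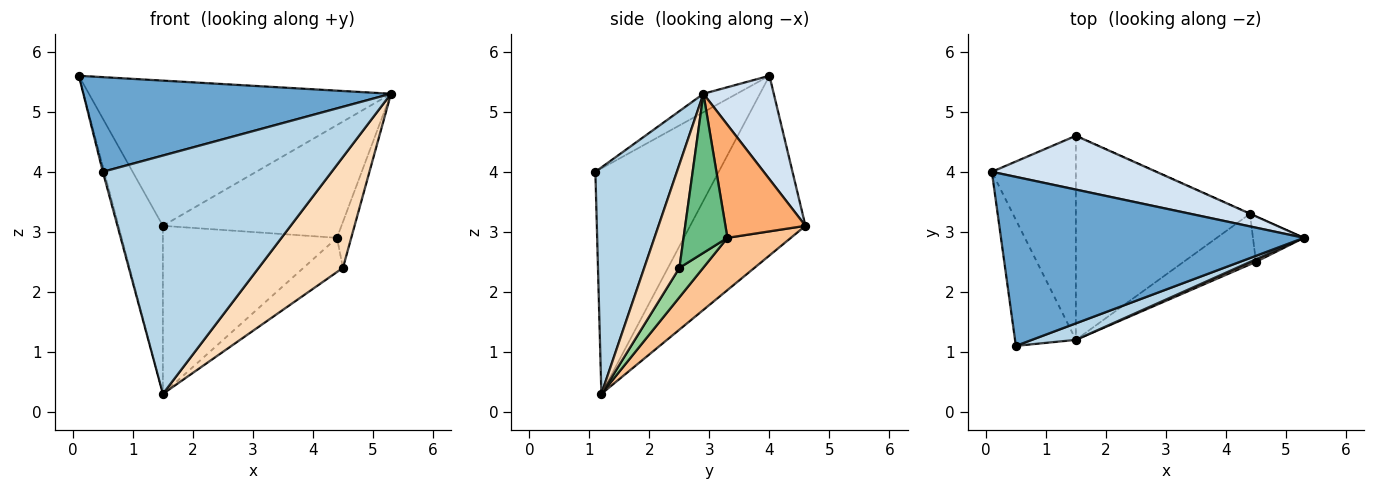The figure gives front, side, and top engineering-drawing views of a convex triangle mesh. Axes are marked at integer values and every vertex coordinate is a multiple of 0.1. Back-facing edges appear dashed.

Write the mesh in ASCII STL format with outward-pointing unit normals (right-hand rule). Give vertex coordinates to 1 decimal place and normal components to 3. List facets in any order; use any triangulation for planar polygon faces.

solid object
 facet normal -0.053 -0.488 0.871
  outer loop
   vertex 0.5 1.1 4.0
   vertex 5.3 2.9 5.3
   vertex 0.1 4.0 5.6
  endloop
 endfacet
 facet normal -0.965 0.011 -0.261
  outer loop
   vertex 1.5 1.2 0.3
   vertex 0.5 1.1 4.0
   vertex 0.1 4.0 5.6
  endloop
 endfacet
 facet normal 0.335 -0.940 0.065
  outer loop
   vertex 1.5 1.2 0.3
   vertex 5.3 2.9 5.3
   vertex 0.5 1.1 4.0
  endloop
 endfacet
 facet normal 0.213 0.916 0.339
  outer loop
   vertex 1.5 4.6 3.1
   vertex 0.1 4.0 5.6
   vertex 5.3 2.9 5.3
  endloop
 endfacet
 facet normal -0.855 0.329 -0.400
  outer loop
   vertex 1.5 4.6 3.1
   vertex 1.5 1.2 0.3
   vertex 0.1 4.0 5.6
  endloop
 endfacet
 facet normal 0.409 0.913 -0.001
  outer loop
   vertex 4.4 3.3 2.9
   vertex 1.5 4.6 3.1
   vertex 5.3 2.9 5.3
  endloop
 endfacet
 facet normal 0.226 0.619 -0.752
  outer loop
   vertex 4.4 3.3 2.9
   vertex 1.5 1.2 0.3
   vertex 1.5 4.6 3.1
  endloop
 endfacet
 facet normal 0.385 -0.923 0.021
  outer loop
   vertex 4.5 2.5 2.4
   vertex 5.3 2.9 5.3
   vertex 1.5 1.2 0.3
  endloop
 endfacet
 facet normal 0.910 0.296 -0.292
  outer loop
   vertex 4.5 2.5 2.4
   vertex 4.4 3.3 2.9
   vertex 5.3 2.9 5.3
  endloop
 endfacet
 facet normal 0.320 0.531 -0.785
  outer loop
   vertex 4.5 2.5 2.4
   vertex 1.5 1.2 0.3
   vertex 4.4 3.3 2.9
  endloop
 endfacet
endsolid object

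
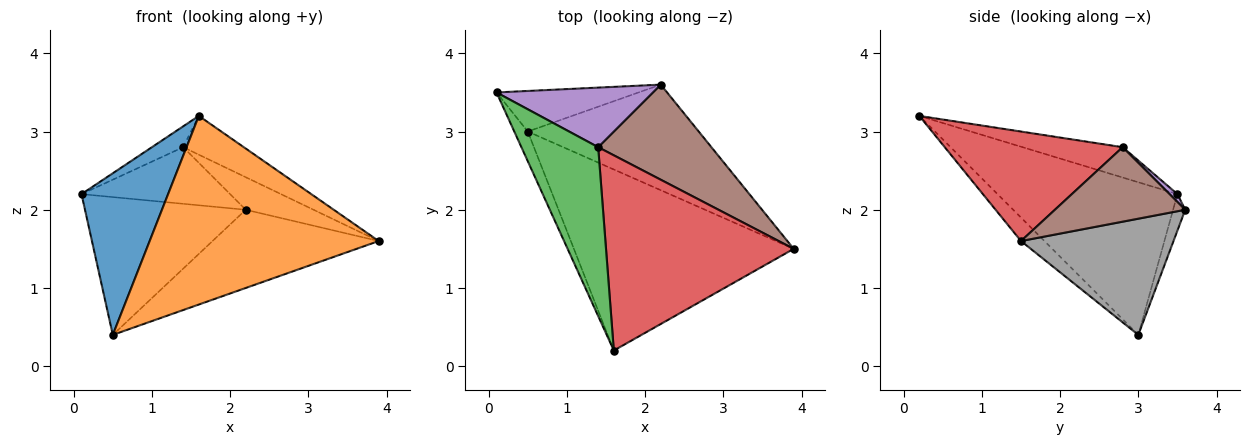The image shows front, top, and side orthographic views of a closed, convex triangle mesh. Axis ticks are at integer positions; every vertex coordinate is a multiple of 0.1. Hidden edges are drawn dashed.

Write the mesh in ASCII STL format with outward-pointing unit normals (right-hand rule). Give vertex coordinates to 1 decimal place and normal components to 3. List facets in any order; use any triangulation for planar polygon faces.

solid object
 facet normal -0.898 -0.432 -0.079
  outer loop
   vertex 0.5 3.0 0.4
   vertex 1.6 0.2 3.2
   vertex 0.1 3.5 2.2
  endloop
 endfacet
 facet normal -0.074 -0.720 -0.691
  outer loop
   vertex 0.5 3.0 0.4
   vertex 3.9 1.5 1.6
   vertex 1.6 0.2 3.2
  endloop
 endfacet
 facet normal -0.365 0.114 0.924
  outer loop
   vertex 1.4 2.8 2.8
   vertex 0.1 3.5 2.2
   vertex 1.6 0.2 3.2
  endloop
 endfacet
 facet normal 0.497 0.169 0.851
  outer loop
   vertex 1.4 2.8 2.8
   vertex 1.6 0.2 3.2
   vertex 3.9 1.5 1.6
  endloop
 endfacet
 facet normal 0.036 0.688 0.725
  outer loop
   vertex 2.2 3.6 2.0
   vertex 0.1 3.5 2.2
   vertex 1.4 2.8 2.8
  endloop
 endfacet
 facet normal 0.528 0.275 0.803
  outer loop
   vertex 2.2 3.6 2.0
   vertex 1.4 2.8 2.8
   vertex 3.9 1.5 1.6
  endloop
 endfacet
 facet normal -0.072 0.957 -0.282
  outer loop
   vertex 2.2 3.6 2.0
   vertex 0.5 3.0 0.4
   vertex 0.1 3.5 2.2
  endloop
 endfacet
 facet normal 0.479 0.522 -0.705
  outer loop
   vertex 2.2 3.6 2.0
   vertex 3.9 1.5 1.6
   vertex 0.5 3.0 0.4
  endloop
 endfacet
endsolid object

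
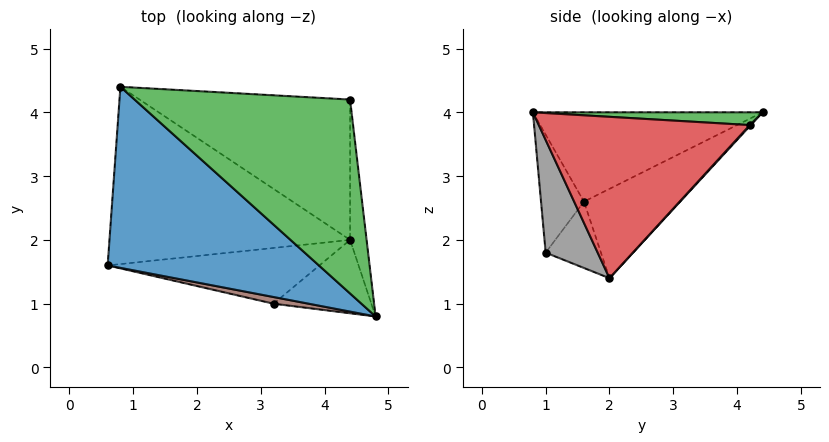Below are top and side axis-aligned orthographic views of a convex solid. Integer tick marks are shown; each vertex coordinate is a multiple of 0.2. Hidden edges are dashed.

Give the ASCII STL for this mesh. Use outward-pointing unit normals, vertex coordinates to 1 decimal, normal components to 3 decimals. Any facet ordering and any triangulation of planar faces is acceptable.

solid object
 facet normal -0.357 -0.397 0.845
  outer loop
   vertex 0.8 4.4 4.0
   vertex 0.6 1.6 2.6
   vertex 4.8 0.8 4.0
  endloop
 endfacet
 facet normal -0.312 0.443 -0.841
  outer loop
   vertex 4.4 2.0 1.4
   vertex 0.6 1.6 2.6
   vertex 0.8 4.4 4.0
  endloop
 endfacet
 facet normal 0.059 0.066 0.996
  outer loop
   vertex 4.4 4.2 3.8
   vertex 0.8 4.4 4.0
   vertex 4.8 0.8 4.0
  endloop
 endfacet
 facet normal 0.989 0.110 -0.101
  outer loop
   vertex 4.4 4.2 3.8
   vertex 4.8 0.8 4.0
   vertex 4.4 2.0 1.4
  endloop
 endfacet
 facet normal 0.003 0.737 -0.676
  outer loop
   vertex 4.4 4.2 3.8
   vertex 4.4 2.0 1.4
   vertex 0.8 4.4 4.0
  endloop
 endfacet
 facet normal -0.206 -0.977 0.061
  outer loop
   vertex 3.2 1.0 1.8
   vertex 4.8 0.8 4.0
   vertex 0.6 1.6 2.6
  endloop
 endfacet
 facet normal -0.299 -0.023 -0.954
  outer loop
   vertex 3.2 1.0 1.8
   vertex 0.6 1.6 2.6
   vertex 4.4 2.0 1.4
  endloop
 endfacet
 facet normal 0.491 -0.760 -0.426
  outer loop
   vertex 3.2 1.0 1.8
   vertex 4.4 2.0 1.4
   vertex 4.8 0.8 4.0
  endloop
 endfacet
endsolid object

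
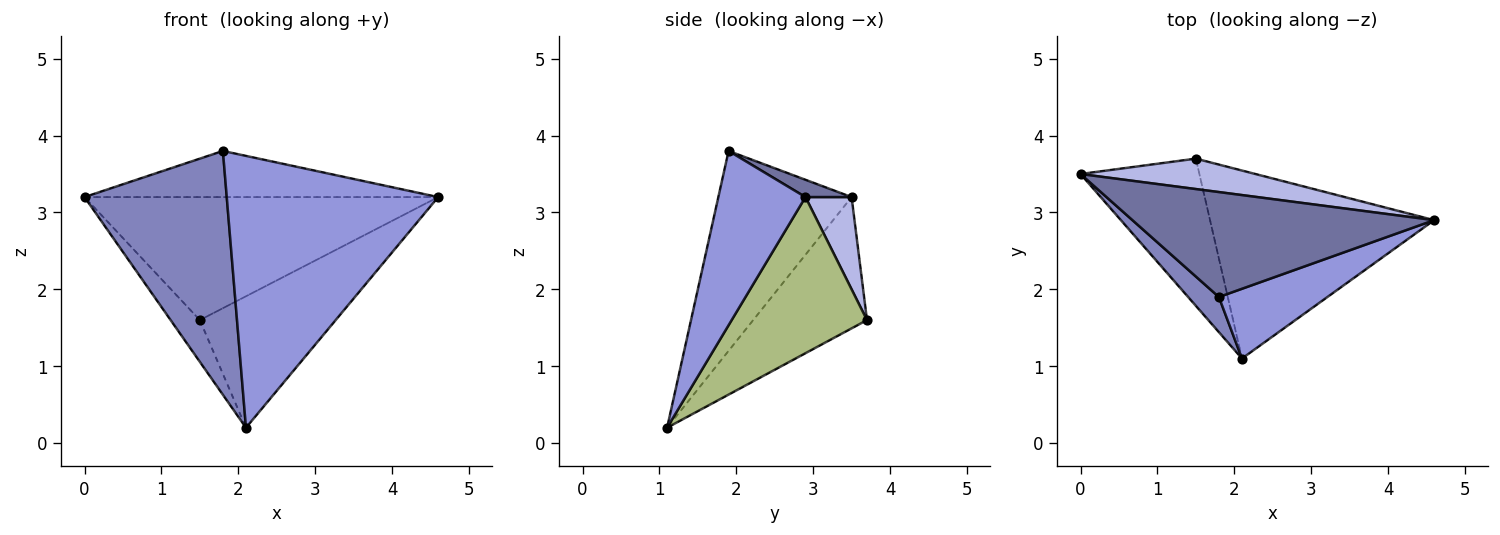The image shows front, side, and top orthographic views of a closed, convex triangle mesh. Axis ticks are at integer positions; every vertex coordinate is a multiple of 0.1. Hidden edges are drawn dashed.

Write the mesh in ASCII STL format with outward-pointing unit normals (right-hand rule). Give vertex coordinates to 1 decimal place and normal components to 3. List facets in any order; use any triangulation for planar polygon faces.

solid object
 facet normal 0.052 0.402 0.914
  outer loop
   vertex 1.8 1.9 3.8
   vertex 4.6 2.9 3.2
   vertex 0.0 3.5 3.2
  endloop
 endfacet
 facet normal -0.680 -0.726 0.105
  outer loop
   vertex 1.8 1.9 3.8
   vertex 0.0 3.5 3.2
   vertex 2.1 1.1 0.2
  endloop
 endfacet
 facet normal 0.371 -0.900 0.231
  outer loop
   vertex 1.8 1.9 3.8
   vertex 2.1 1.1 0.2
   vertex 4.6 2.9 3.2
  endloop
 endfacet
 facet normal 0.126 0.963 0.238
  outer loop
   vertex 1.5 3.7 1.6
   vertex 0.0 3.5 3.2
   vertex 4.6 2.9 3.2
  endloop
 endfacet
 facet normal -0.728 0.187 -0.659
  outer loop
   vertex 1.5 3.7 1.6
   vertex 2.1 1.1 0.2
   vertex 0.0 3.5 3.2
  endloop
 endfacet
 facet normal 0.496 0.498 -0.712
  outer loop
   vertex 1.5 3.7 1.6
   vertex 4.6 2.9 3.2
   vertex 2.1 1.1 0.2
  endloop
 endfacet
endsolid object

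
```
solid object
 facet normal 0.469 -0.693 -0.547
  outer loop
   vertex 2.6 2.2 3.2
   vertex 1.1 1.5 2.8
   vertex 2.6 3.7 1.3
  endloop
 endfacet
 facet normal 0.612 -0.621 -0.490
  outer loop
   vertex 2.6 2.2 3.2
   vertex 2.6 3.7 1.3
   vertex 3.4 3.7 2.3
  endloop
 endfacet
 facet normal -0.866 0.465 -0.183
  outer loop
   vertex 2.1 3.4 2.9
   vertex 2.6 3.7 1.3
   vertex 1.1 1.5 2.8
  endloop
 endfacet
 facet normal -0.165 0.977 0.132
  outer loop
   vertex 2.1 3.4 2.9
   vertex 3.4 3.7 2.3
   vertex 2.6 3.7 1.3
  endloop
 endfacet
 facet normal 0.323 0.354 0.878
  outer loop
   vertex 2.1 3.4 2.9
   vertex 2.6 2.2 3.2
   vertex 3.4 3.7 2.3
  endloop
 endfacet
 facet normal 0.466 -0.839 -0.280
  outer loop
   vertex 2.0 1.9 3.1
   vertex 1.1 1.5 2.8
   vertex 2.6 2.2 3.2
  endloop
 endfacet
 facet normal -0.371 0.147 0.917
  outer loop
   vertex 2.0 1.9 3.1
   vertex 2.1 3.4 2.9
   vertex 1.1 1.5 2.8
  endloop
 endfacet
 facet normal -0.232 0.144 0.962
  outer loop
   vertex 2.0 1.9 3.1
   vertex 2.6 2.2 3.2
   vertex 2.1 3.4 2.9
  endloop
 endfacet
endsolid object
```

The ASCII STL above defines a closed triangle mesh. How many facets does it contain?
8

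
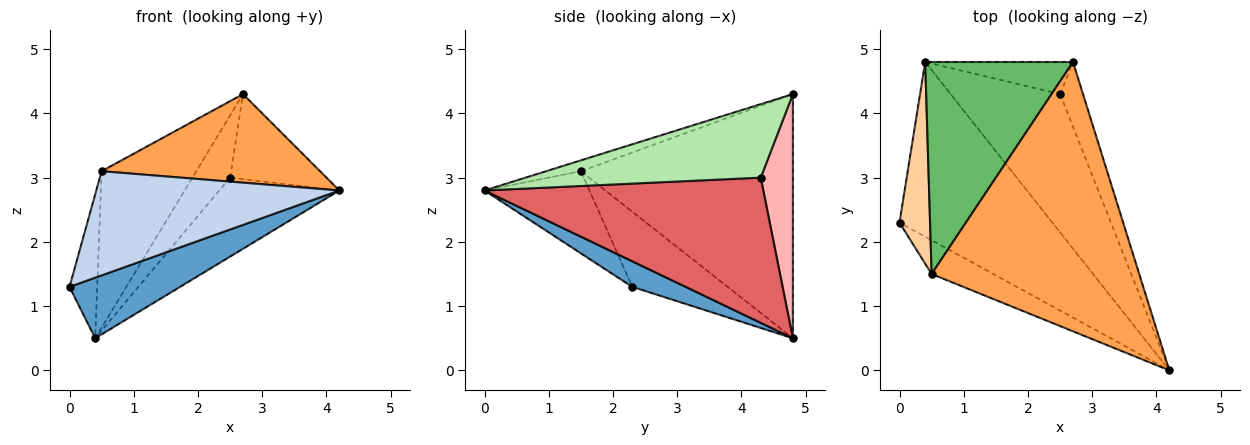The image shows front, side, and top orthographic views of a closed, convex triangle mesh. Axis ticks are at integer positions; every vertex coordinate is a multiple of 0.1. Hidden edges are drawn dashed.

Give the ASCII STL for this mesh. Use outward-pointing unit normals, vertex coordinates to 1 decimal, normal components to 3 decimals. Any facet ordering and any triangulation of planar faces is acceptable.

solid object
 facet normal 0.156 -0.324 -0.933
  outer loop
   vertex 0.4 4.8 0.5
   vertex 4.2 0.0 2.8
   vertex 0.0 2.3 1.3
  endloop
 endfacet
 facet normal -0.380 -0.880 -0.286
  outer loop
   vertex 0.5 1.5 3.1
   vertex 0.0 2.3 1.3
   vertex 4.2 0.0 2.8
  endloop
 endfacet
 facet normal -0.050 -0.312 0.949
  outer loop
   vertex 0.5 1.5 3.1
   vertex 4.2 0.0 2.8
   vertex 2.7 4.8 4.3
  endloop
 endfacet
 facet normal -0.895 0.260 0.364
  outer loop
   vertex 0.5 1.5 3.1
   vertex 0.4 4.8 0.5
   vertex 0.0 2.3 1.3
  endloop
 endfacet
 facet normal -0.799 0.357 0.484
  outer loop
   vertex 0.5 1.5 3.1
   vertex 2.7 4.8 4.3
   vertex 0.4 4.8 0.5
  endloop
 endfacet
 facet normal 0.889 0.364 -0.277
  outer loop
   vertex 2.5 4.3 3.0
   vertex 2.7 4.8 4.3
   vertex 4.2 0.0 2.8
  endloop
 endfacet
 facet normal 0.755 0.325 -0.569
  outer loop
   vertex 2.5 4.3 3.0
   vertex 4.2 0.0 2.8
   vertex 0.4 4.8 0.5
  endloop
 endfacet
 facet normal 0.604 0.709 -0.365
  outer loop
   vertex 2.5 4.3 3.0
   vertex 0.4 4.8 0.5
   vertex 2.7 4.8 4.3
  endloop
 endfacet
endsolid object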